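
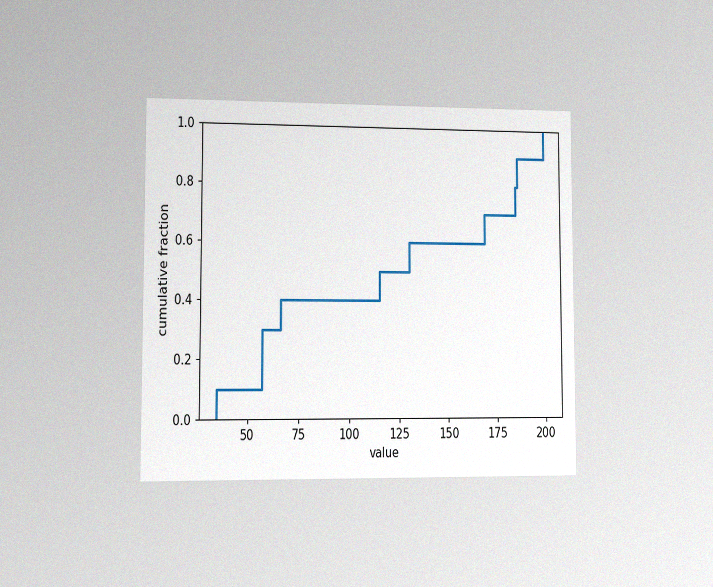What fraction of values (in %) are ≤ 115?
50%

The chart is viewed at a slight angle, with some photo noise. At x=115 the ECDF step is at 50%.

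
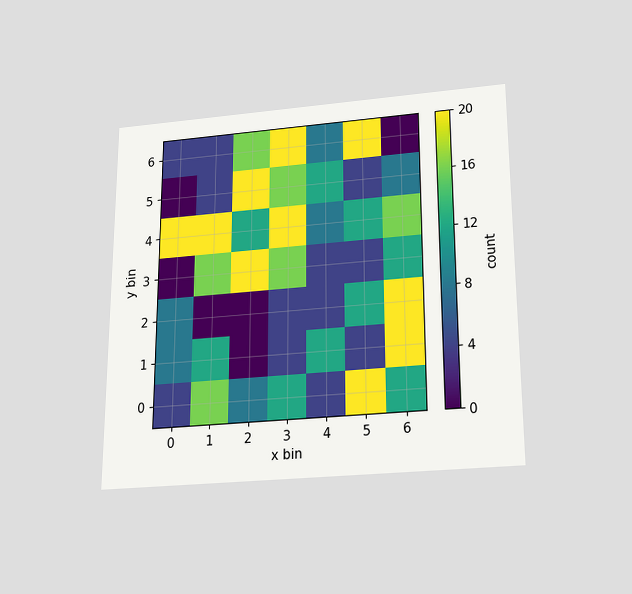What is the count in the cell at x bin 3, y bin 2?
4

The chart is viewed slightly from below. Matching the cell (3, 2) against the colorbar gives 4.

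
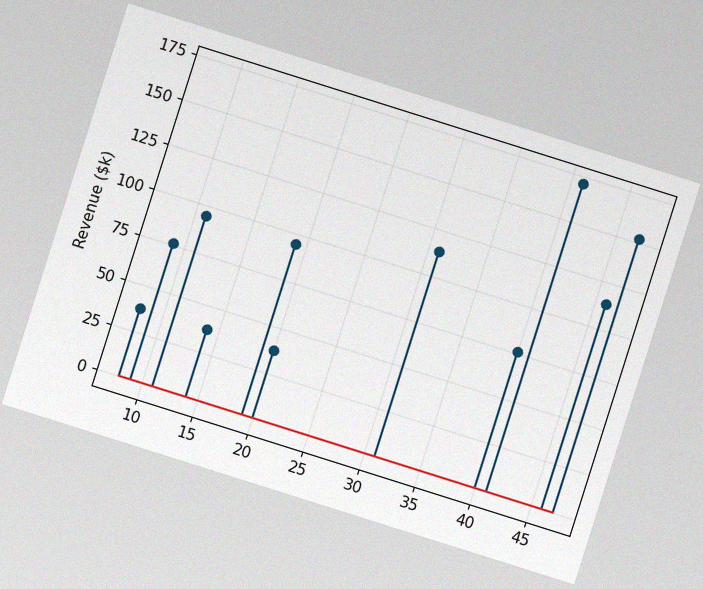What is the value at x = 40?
$76k

The chart is tilted about 18° clockwise, with some photo noise. The stem at x=40 reaches $76k.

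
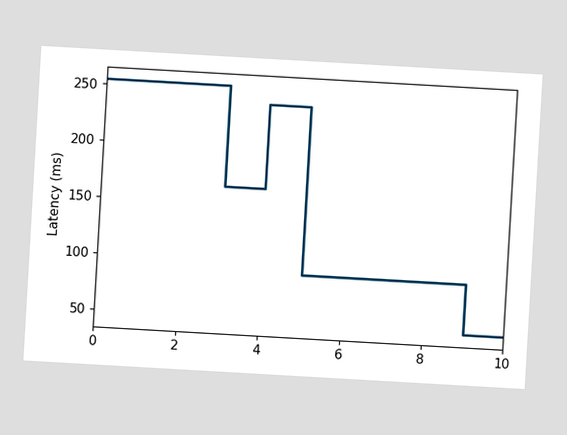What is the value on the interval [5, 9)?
The chart is tilted about 3° clockwise. On [5, 9) the step sits at 90ms.

90ms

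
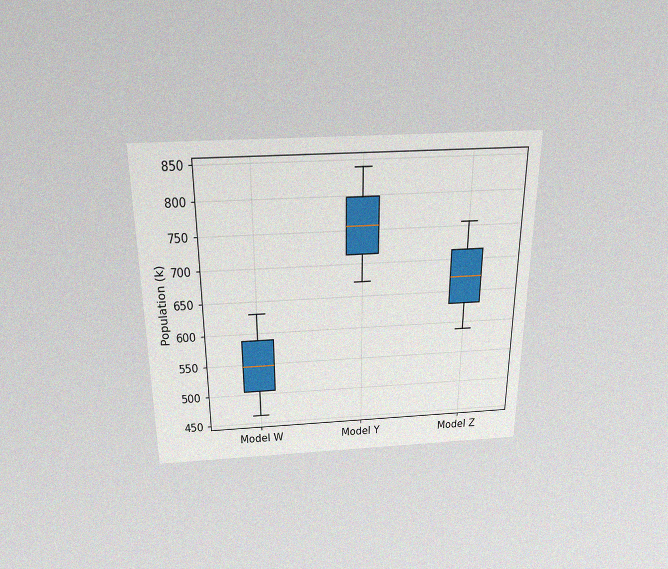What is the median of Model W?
The chart is viewed slightly from above, with some photo noise. The median line in the Model W box sits at 546k.

546k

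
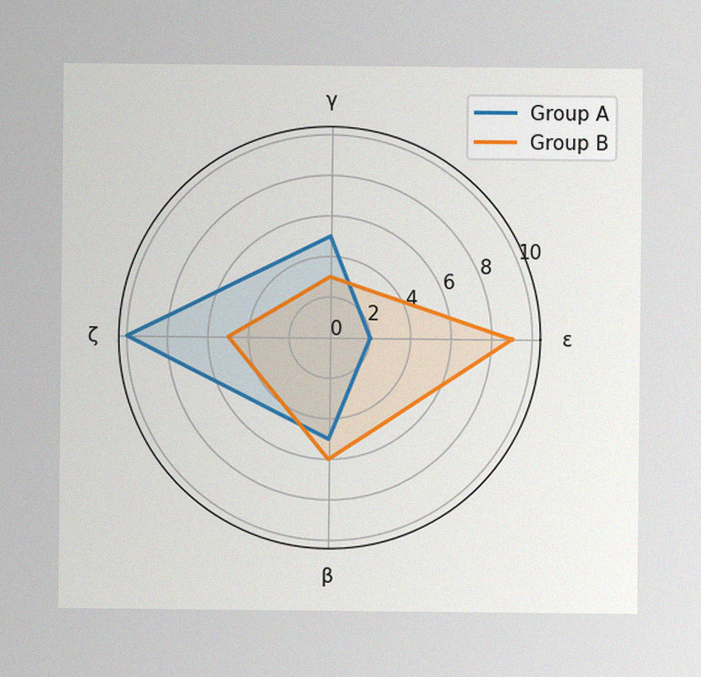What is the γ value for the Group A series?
The image has some photo noise and uneven lighting. On the γ axis, Group A reaches 5.

5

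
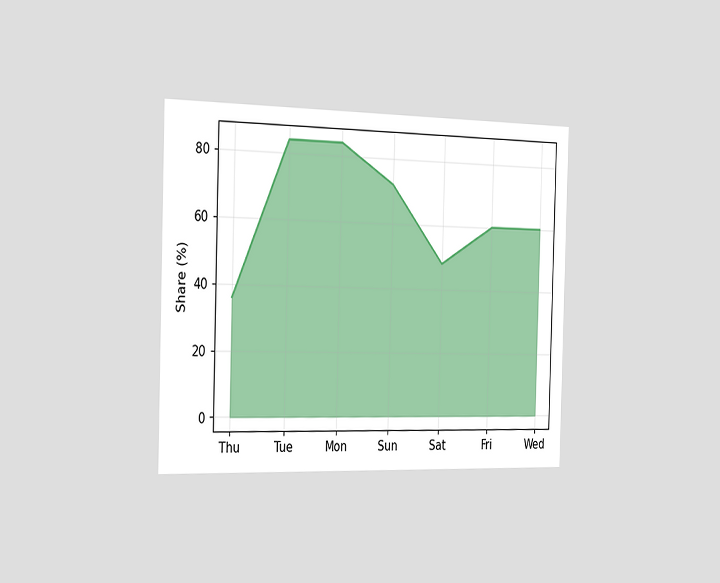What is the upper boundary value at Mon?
84%

The chart is viewed slightly from the left. At Mon the upper boundary is at 84%.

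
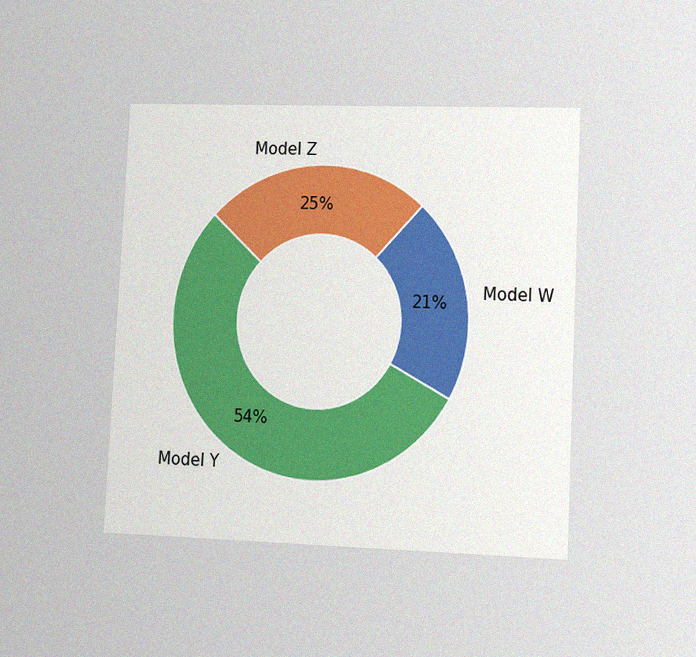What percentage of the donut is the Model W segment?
21%

The chart is tilted about 3° clockwise and viewed slightly from the right, with some photo noise. The Model W segment takes up 21% of the ring.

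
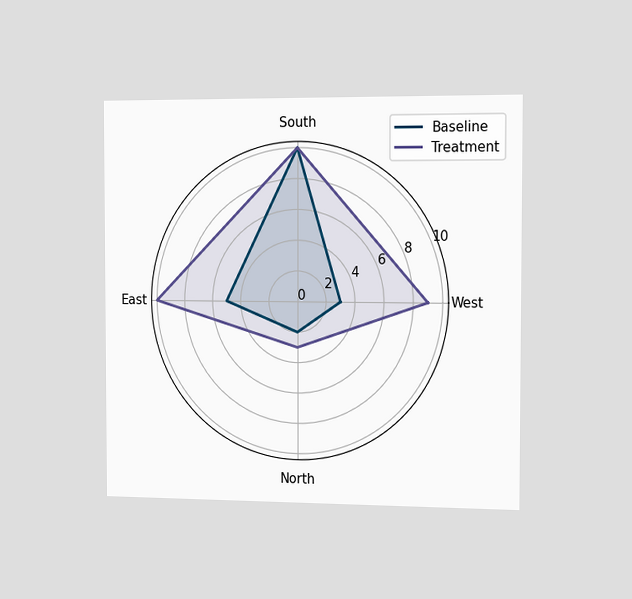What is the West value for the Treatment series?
9

The chart is viewed slightly from the right. On the West axis, Treatment reaches 9.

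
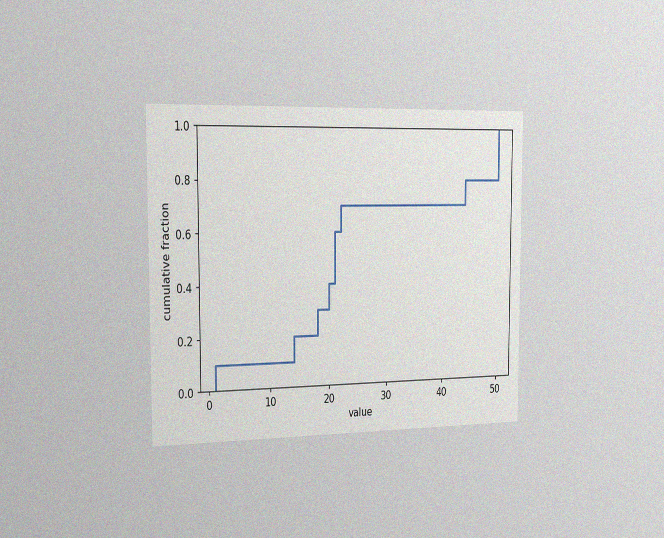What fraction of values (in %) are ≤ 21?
The chart is viewed slightly from the left, with some photo noise. At x=21 the ECDF step is at 60%.

60%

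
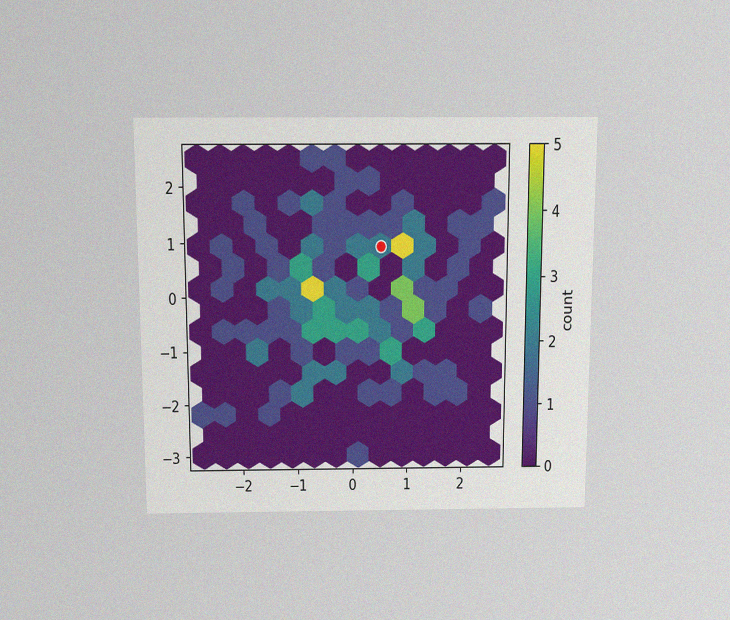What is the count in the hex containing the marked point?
2

The chart is viewed slightly from above, with some photo noise. The marked hex reads 2 on the colorbar.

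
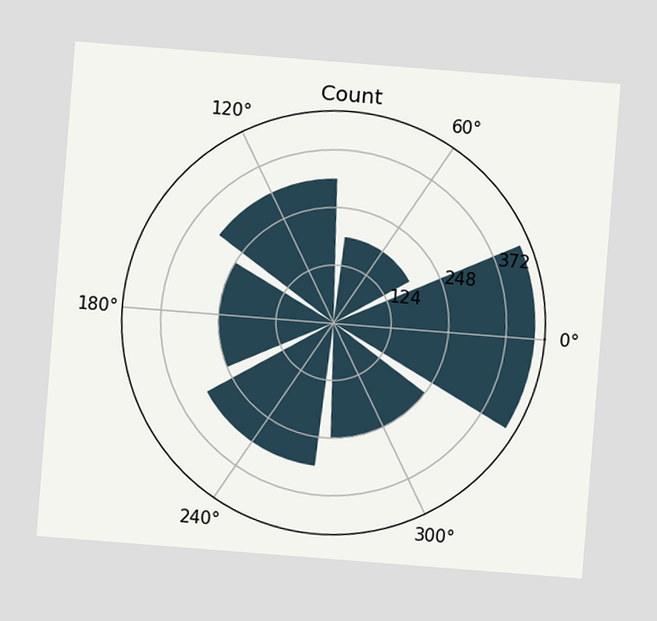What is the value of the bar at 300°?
The chart is tilted about 4° clockwise. The bar at 300° reaches 248 on the radial axis.

248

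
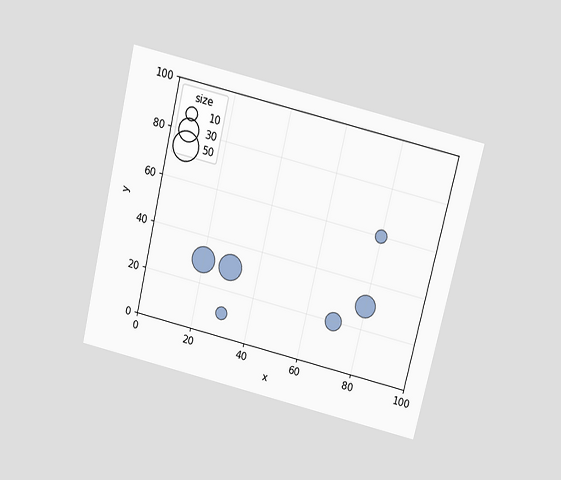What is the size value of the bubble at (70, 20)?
20

The chart is tilted about 13° clockwise and viewed slightly from above. Matching the bubble at (70, 20) against the size legend gives 20.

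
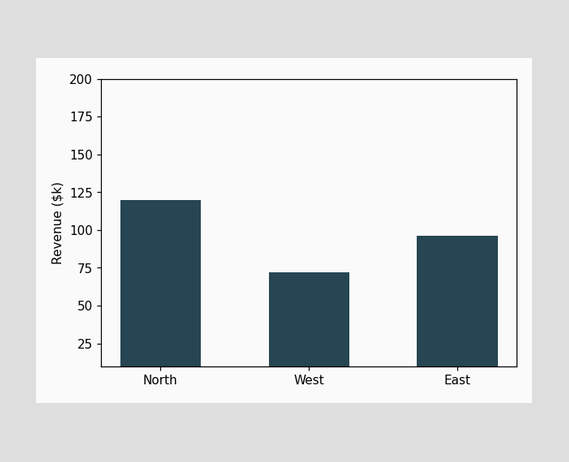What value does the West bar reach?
$72k

Reading along the chart's y-axis, the West bar reaches $72k.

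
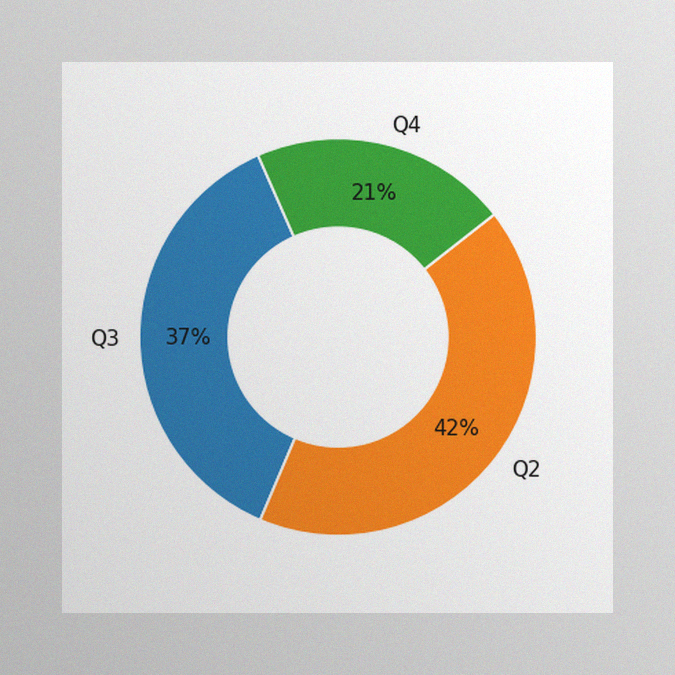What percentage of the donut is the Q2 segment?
The image has some photo noise and uneven lighting. The Q2 segment takes up 42% of the ring.

42%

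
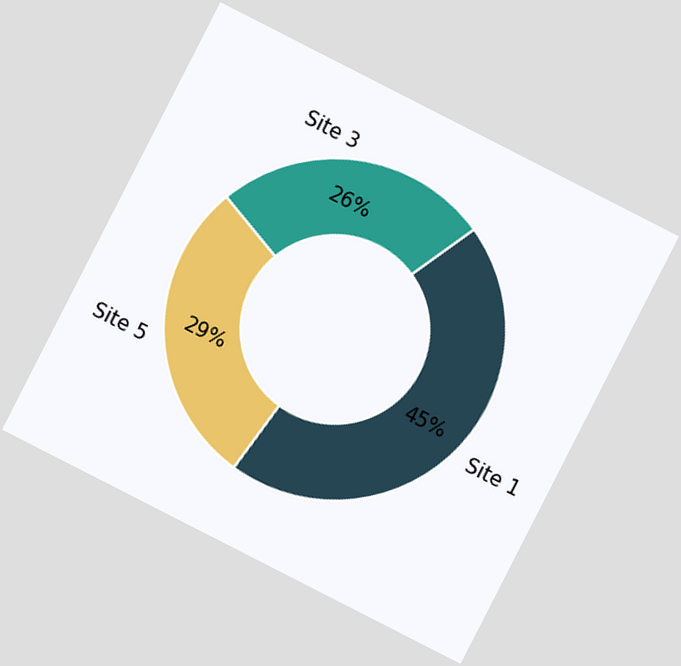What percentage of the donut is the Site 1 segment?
The chart is tilted about 27° clockwise. The Site 1 segment takes up 45% of the ring.

45%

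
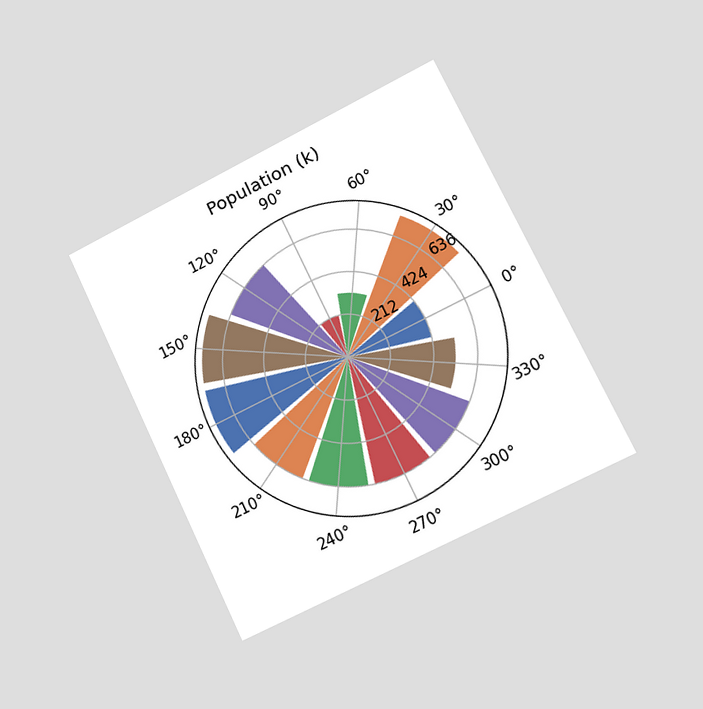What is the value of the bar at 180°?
The chart is tilted about 26° counter-clockwise and viewed slightly from the right. The bar at 180° reaches 742k on the radial axis.

742k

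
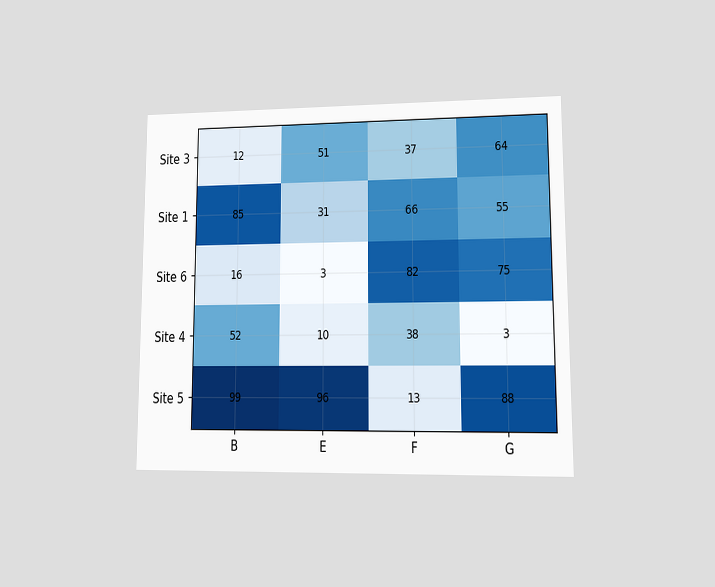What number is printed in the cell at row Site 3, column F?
The chart is viewed at a slight angle. The (Site 3, F) cell reads 37.

37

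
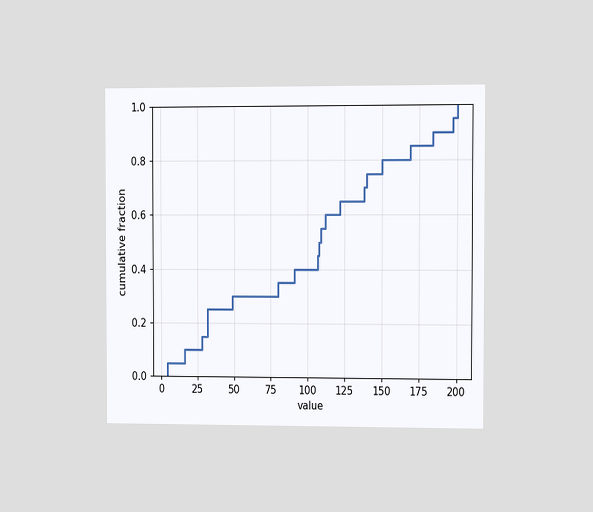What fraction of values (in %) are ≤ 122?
65%

The chart is viewed at a slight angle. At x=122 the ECDF step is at 65%.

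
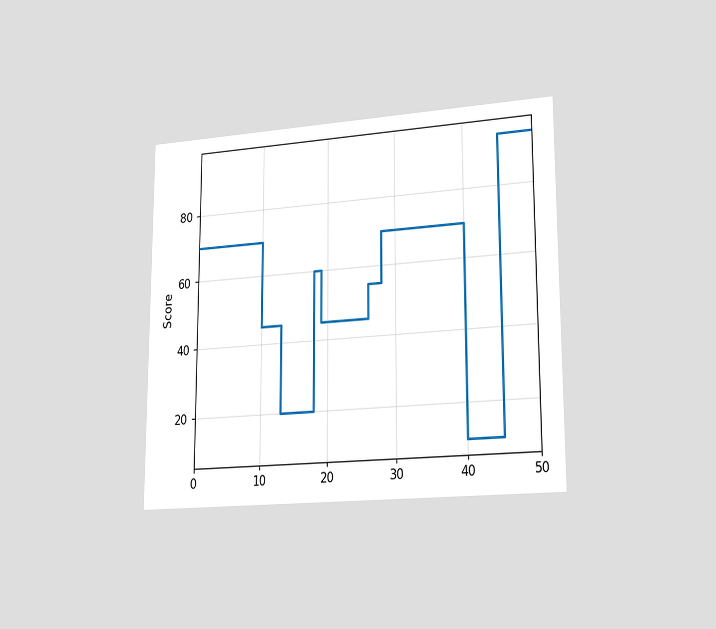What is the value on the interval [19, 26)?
The chart is viewed slightly from the right. On [19, 26) the step sits at 45.

45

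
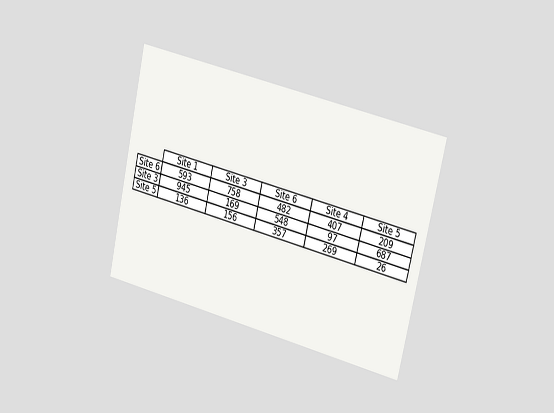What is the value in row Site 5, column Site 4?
The chart is tilted about 13° clockwise and viewed slightly from the right. The (Site 5, Site 4) cell reads 269.

269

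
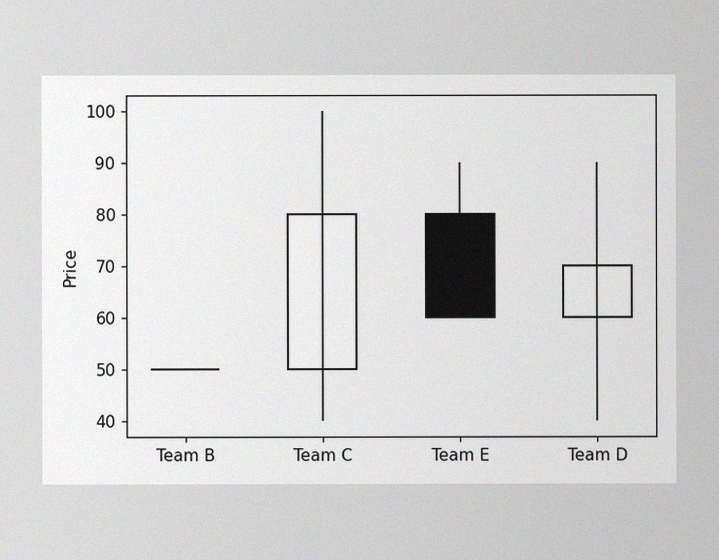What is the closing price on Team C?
The image has some photo noise and uneven lighting. The Team C candle closes at 80.

80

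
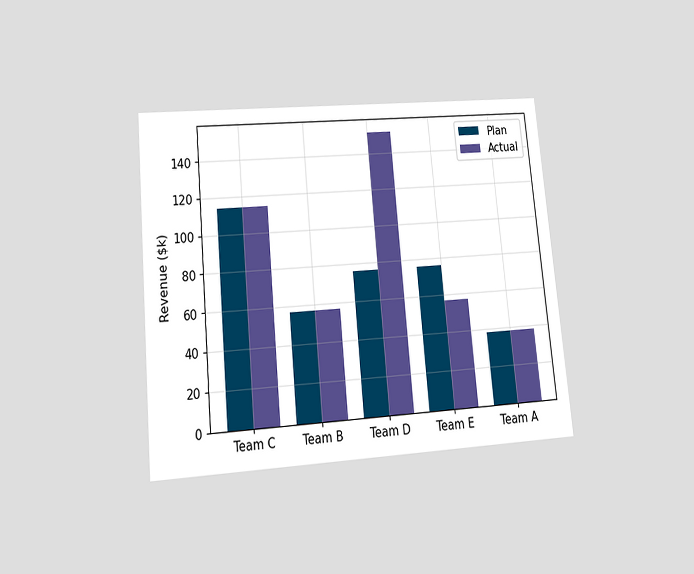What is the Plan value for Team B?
$57k

The chart is tilted about 5° counter-clockwise and viewed slightly from below. The Plan bar at Team B reaches $57k on the y-axis.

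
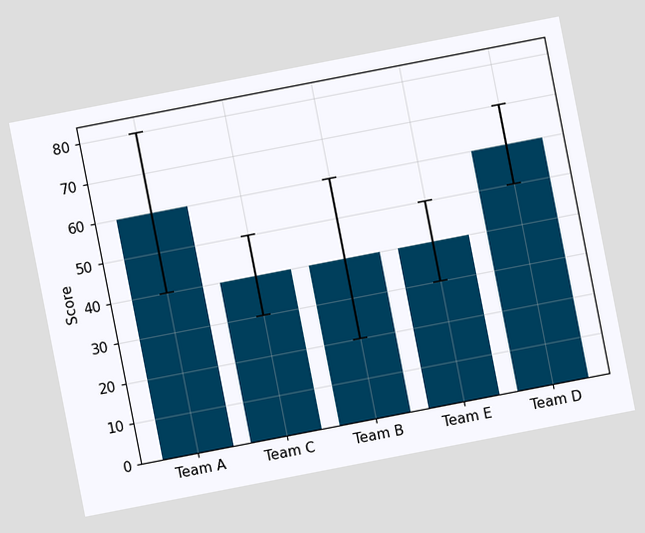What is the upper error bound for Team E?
50

The chart is tilted about 11° counter-clockwise. The Team E bar's upper whisker reaches 50.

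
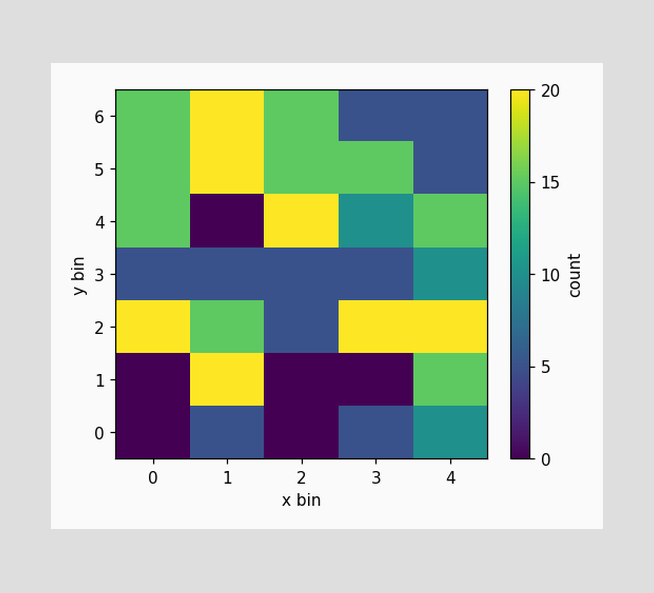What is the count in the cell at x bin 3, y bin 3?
5

Matching the cell (3, 3) against the colorbar gives 5.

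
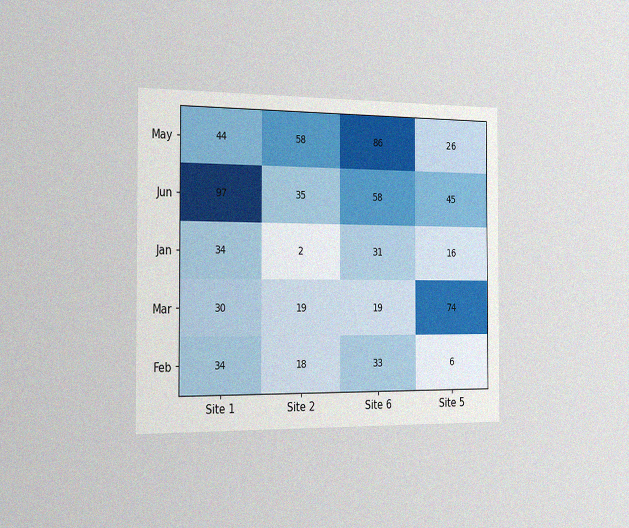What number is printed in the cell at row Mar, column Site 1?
30

The chart is viewed slightly from the left, with some photo noise. The (Mar, Site 1) cell reads 30.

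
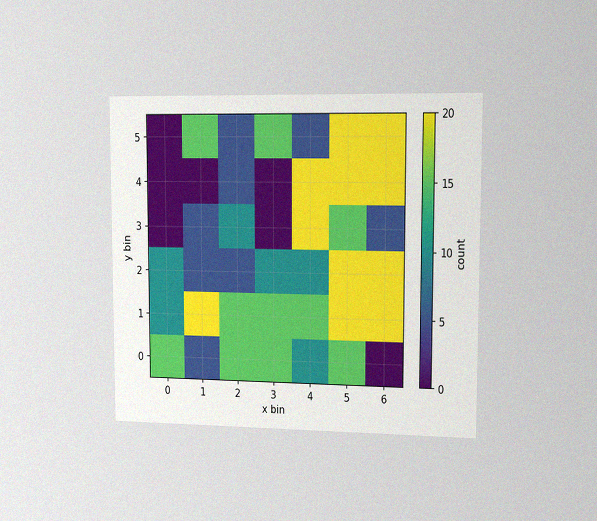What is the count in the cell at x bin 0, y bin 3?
The chart is viewed slightly from the right, with some photo noise. Matching the cell (0, 3) against the colorbar gives 0.

0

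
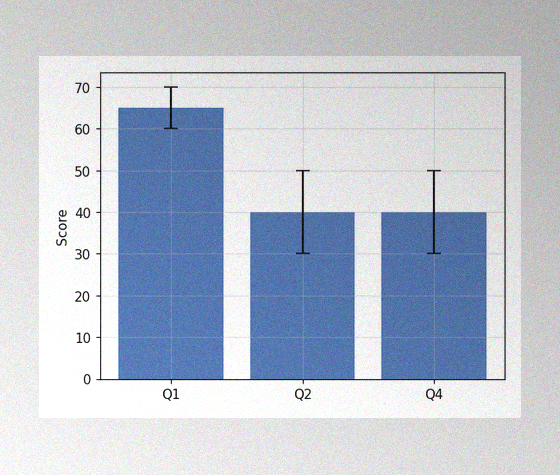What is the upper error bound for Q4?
The image has some photo noise and uneven lighting. The Q4 bar's upper whisker reaches 50.

50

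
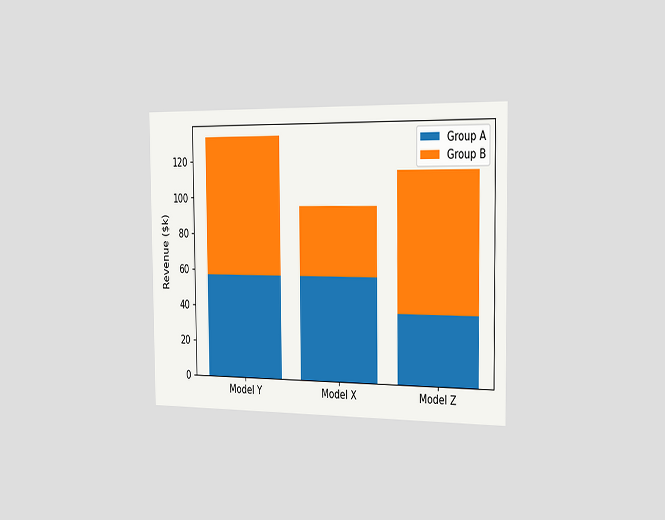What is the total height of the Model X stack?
$95k

The chart is viewed slightly from the right. The Model X stack's top reaches $95k on the y-axis.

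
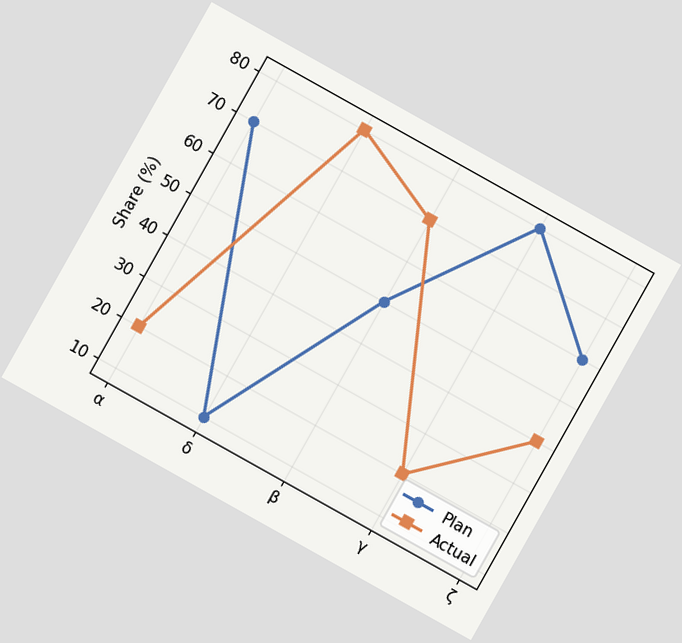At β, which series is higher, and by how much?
Actual, by 20%

The chart is tilted about 29° clockwise. At β, Actual sits above the other line by 20%.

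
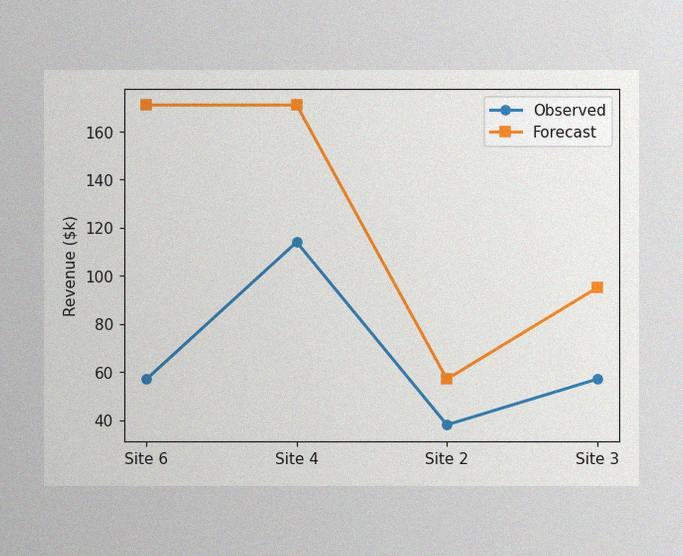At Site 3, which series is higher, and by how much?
Forecast, by $38k

The image has some photo noise and uneven lighting. At Site 3, Forecast sits above the other line by $38k.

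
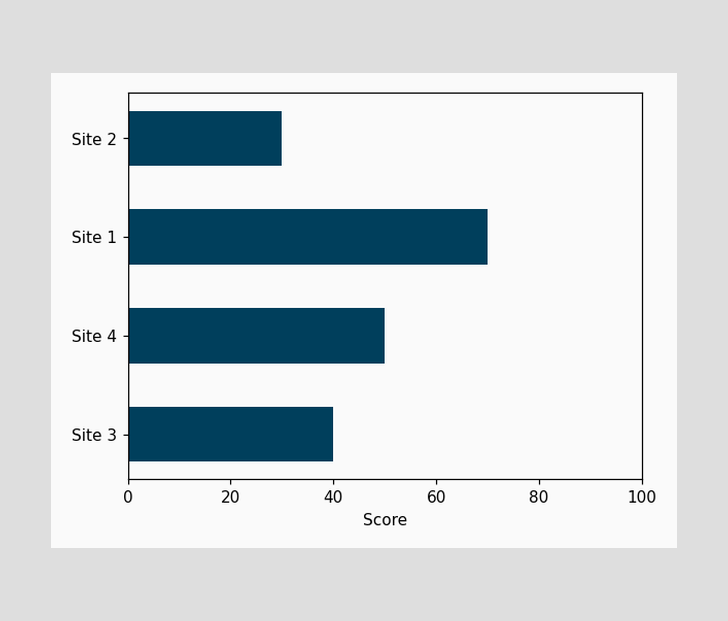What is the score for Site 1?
70

Reading along the chart's x-axis, the Site 1 bar reaches 70.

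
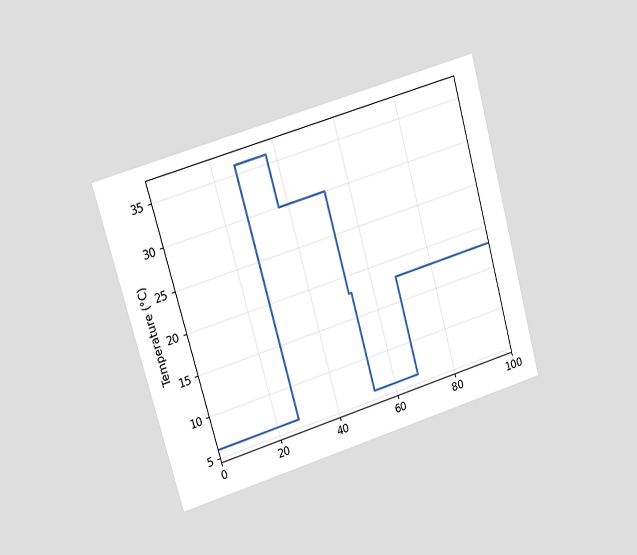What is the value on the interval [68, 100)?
18°C

The chart is tilted about 15° counter-clockwise and viewed at a slight angle. On [68, 100) the step sits at 18°C.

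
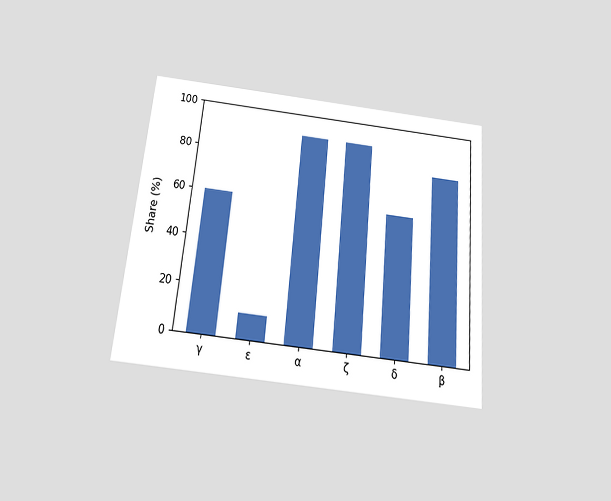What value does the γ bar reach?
The chart is tilted about 5° clockwise and viewed slightly from below. Reading along the chart's y-axis, the γ bar reaches 60%.

60%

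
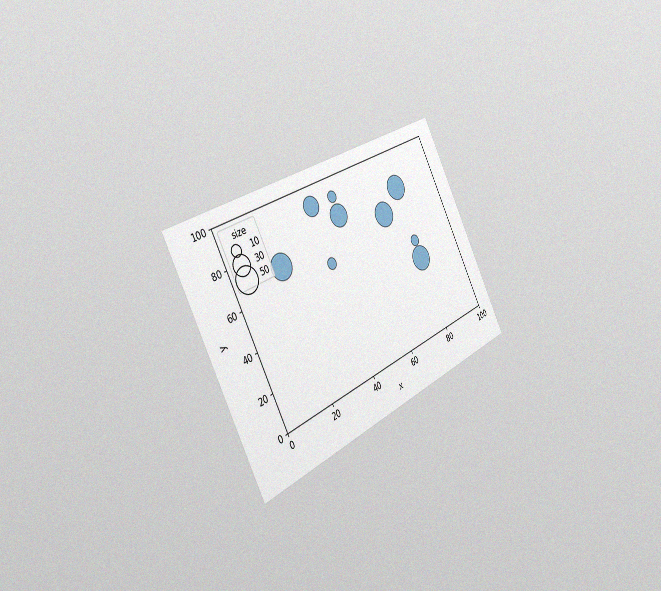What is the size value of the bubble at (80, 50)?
10

The chart is tilted about 28° counter-clockwise and viewed slightly from the left, with some photo noise. Matching the bubble at (80, 50) against the size legend gives 10.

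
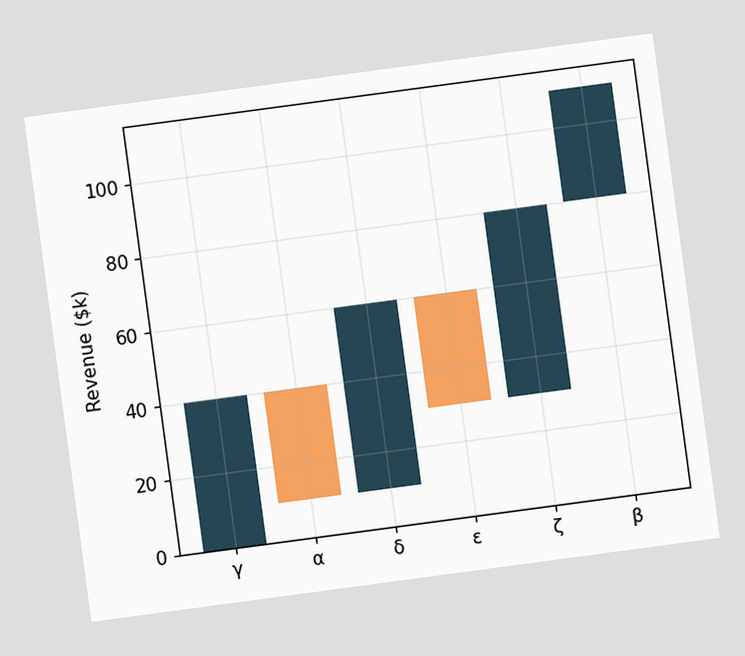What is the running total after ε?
The chart is tilted about 8° counter-clockwise. After ε the running total reaches $30k.

$30k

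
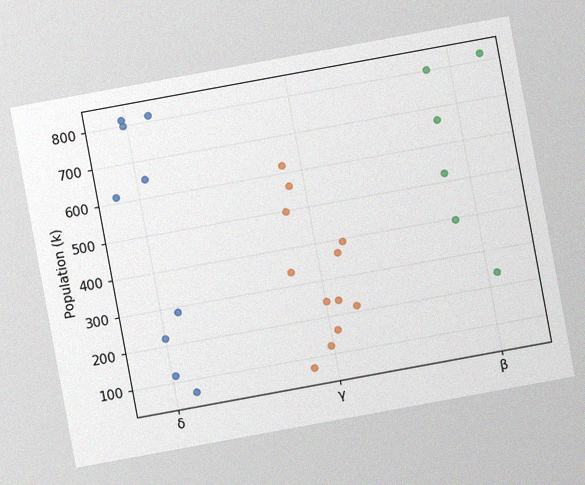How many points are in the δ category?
The chart is tilted about 10° counter-clockwise, with some photo noise. Counting the markers in the δ column gives 9.

9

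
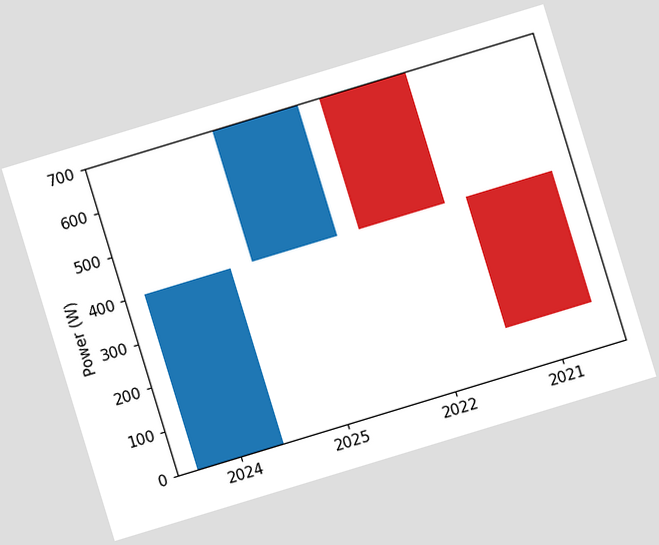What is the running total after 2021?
The chart is tilted about 17° counter-clockwise. After 2021 the running total reaches 100W.

100W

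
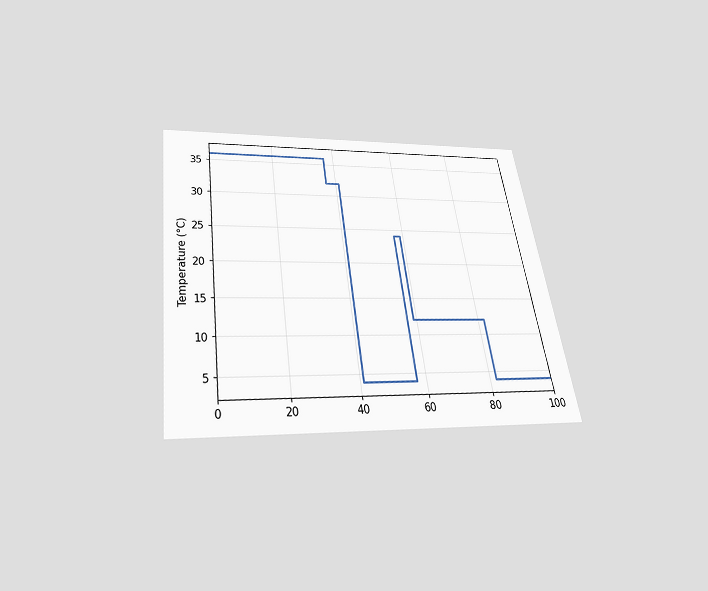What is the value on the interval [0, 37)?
The chart is tilted about 8° counter-clockwise and viewed slightly from below. On [0, 37) the step sits at 36°C.

36°C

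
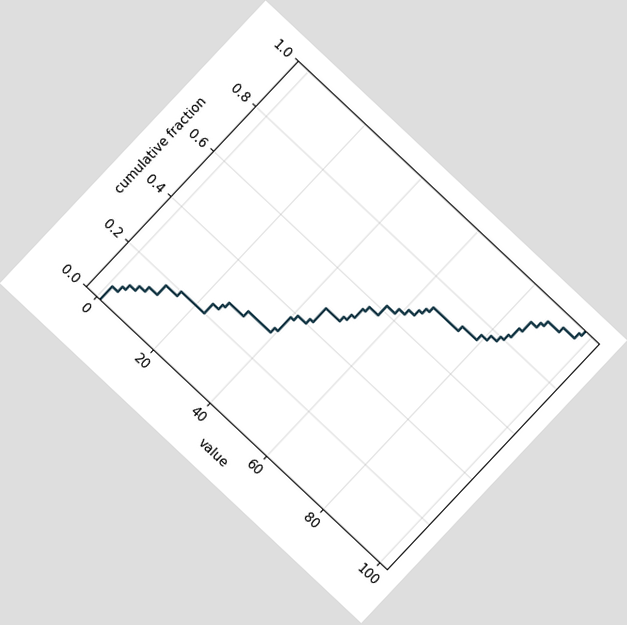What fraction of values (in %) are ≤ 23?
The chart is tilted about 43° clockwise. At x=23 the ECDF step is at 24%.

24%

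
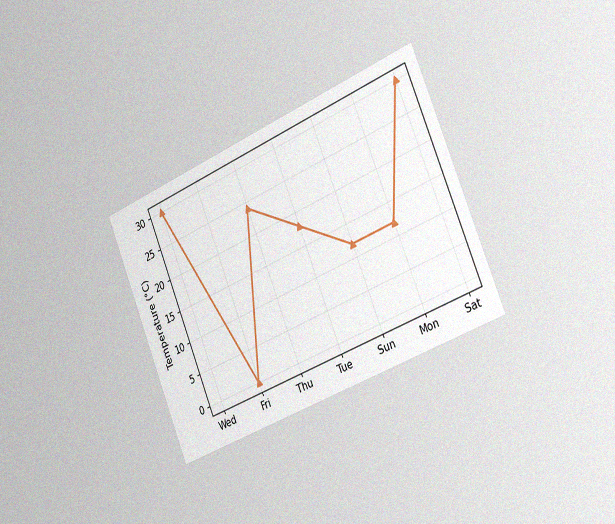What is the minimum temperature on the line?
0°C

The chart is tilted about 23° counter-clockwise and viewed slightly from the right, with some photo noise. The lowest point is at Fri, and reading across to the y-axis gives 0°C.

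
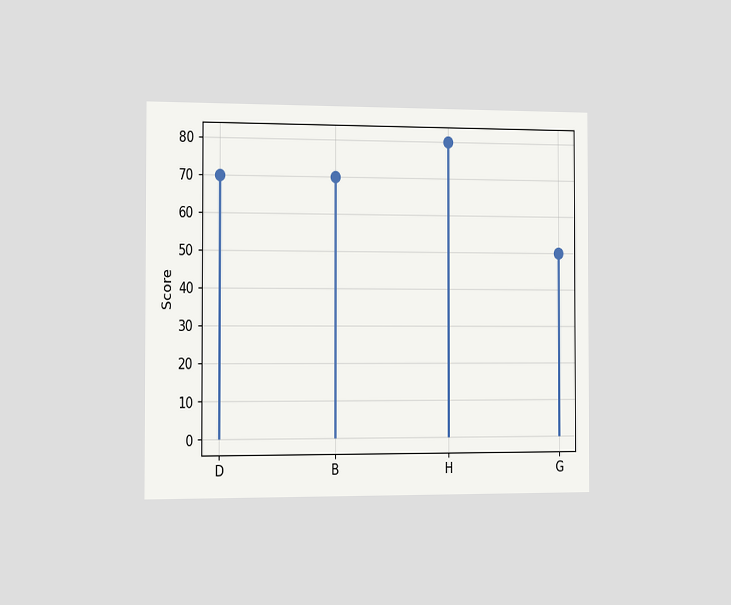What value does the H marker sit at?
The chart is viewed slightly from the left. The H marker sits at 80.

80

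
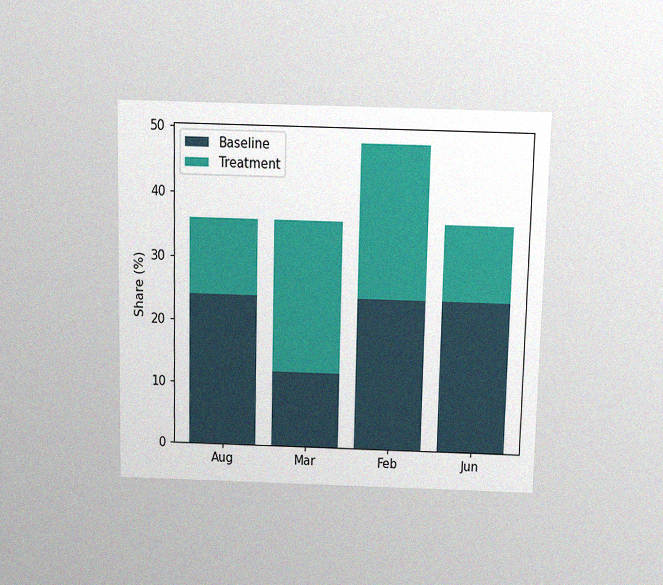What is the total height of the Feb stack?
48%

The chart is viewed slightly from above, with some photo noise. The Feb stack's top reaches 48% on the y-axis.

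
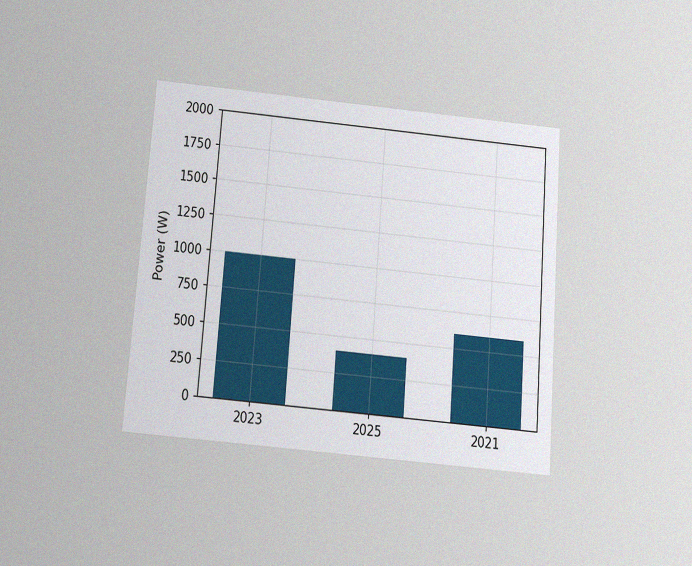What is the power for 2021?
600W

The chart is tilted about 4° clockwise and viewed slightly from below, with some photo noise. Reading along the chart's y-axis, the 2021 bar reaches 600W.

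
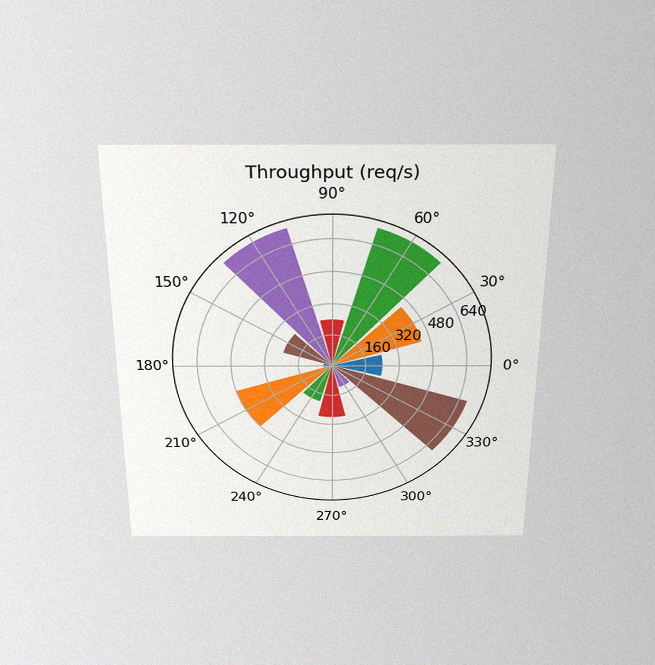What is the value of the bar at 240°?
200req/s

The chart is viewed slightly from above, with some photo noise. The bar at 240° reaches 200req/s on the radial axis.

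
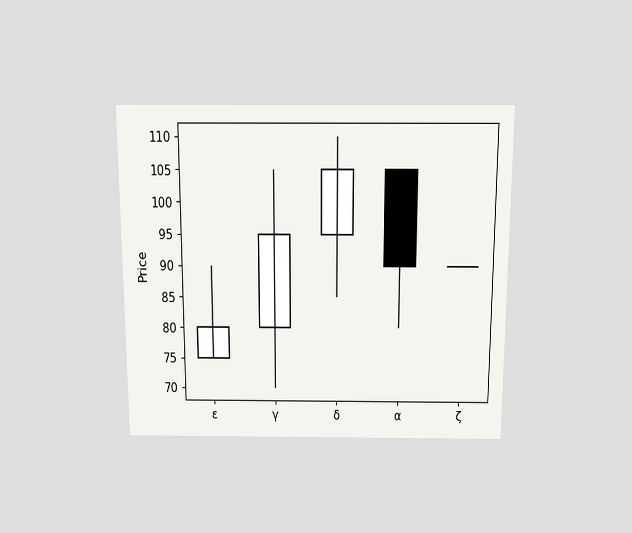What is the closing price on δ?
105

The chart is viewed slightly from above. The δ candle closes at 105.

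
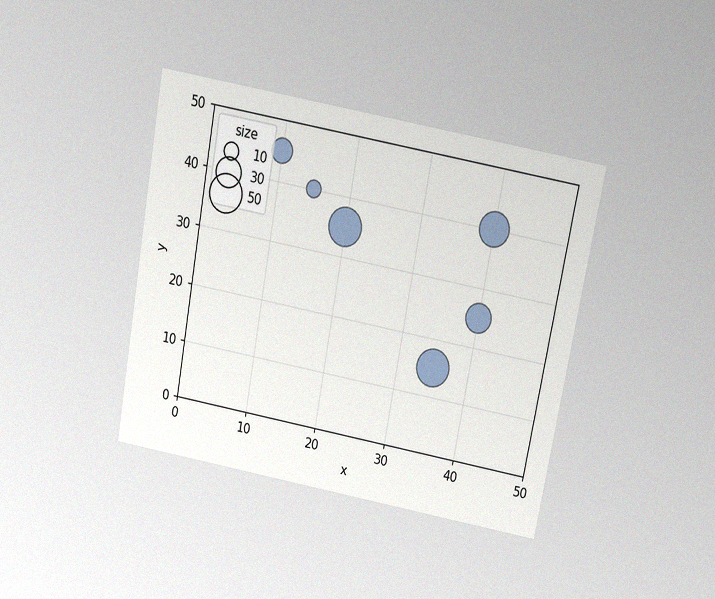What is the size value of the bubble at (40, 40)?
40

The chart is tilted about 10° clockwise and viewed slightly from above, with some photo noise. Matching the bubble at (40, 40) against the size legend gives 40.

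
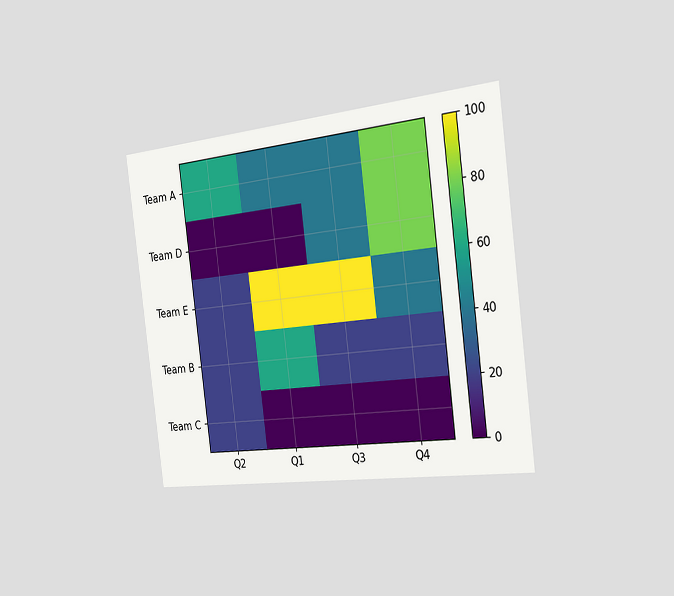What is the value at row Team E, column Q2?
20

The chart is tilted about 7° counter-clockwise and viewed slightly from the right. Matching cell (Team E, Q2) against the colorbar gives 20.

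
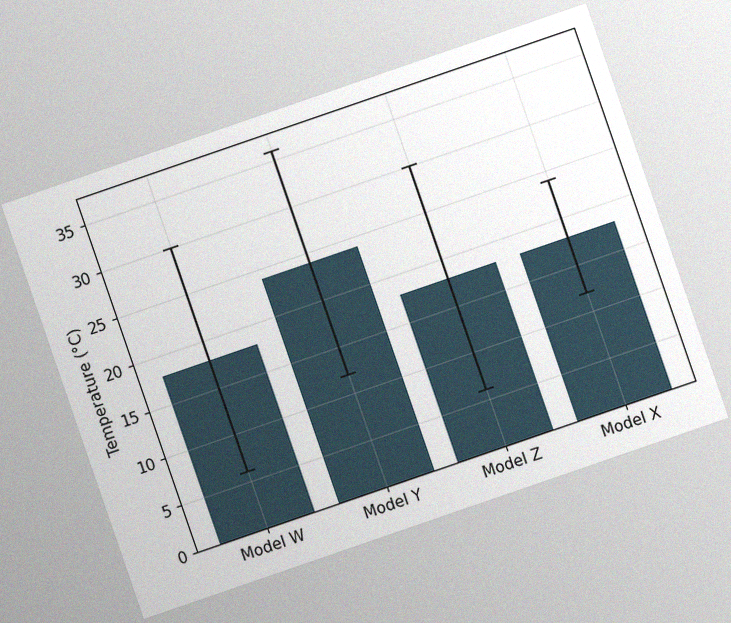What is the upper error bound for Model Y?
The chart is tilted about 19° counter-clockwise, with some photo noise. The Model Y bar's upper whisker reaches 36°C.

36°C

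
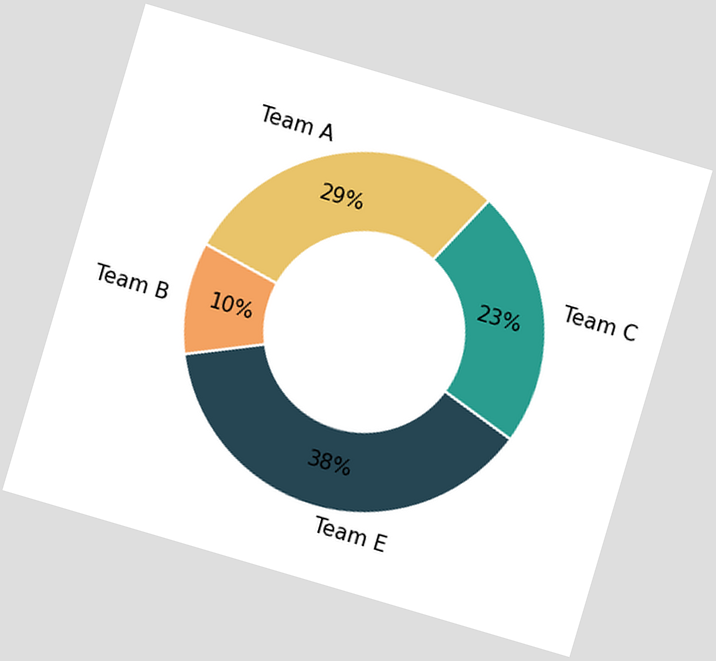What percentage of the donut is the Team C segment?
23%

The chart is tilted about 16° clockwise. The Team C segment takes up 23% of the ring.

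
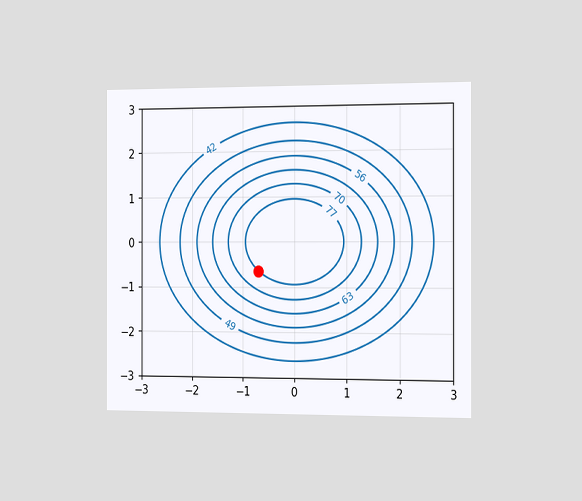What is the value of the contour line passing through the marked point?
77

The chart is viewed slightly from the right. The marked point sits on the contour labelled 77.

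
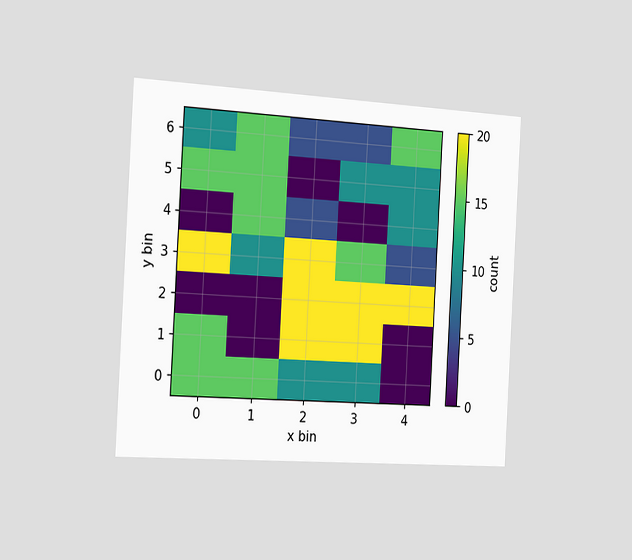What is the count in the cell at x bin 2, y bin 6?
5

The chart is tilted about 3° clockwise and viewed slightly from the left. Matching the cell (2, 6) against the colorbar gives 5.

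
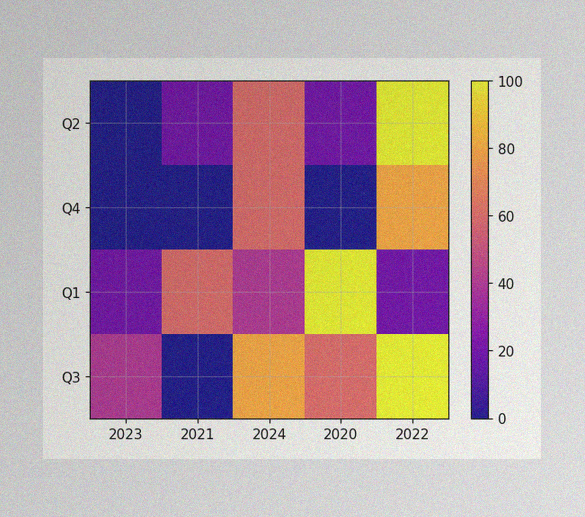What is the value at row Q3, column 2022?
100

The image has some photo noise and uneven lighting. Matching cell (Q3, 2022) against the colorbar gives 100.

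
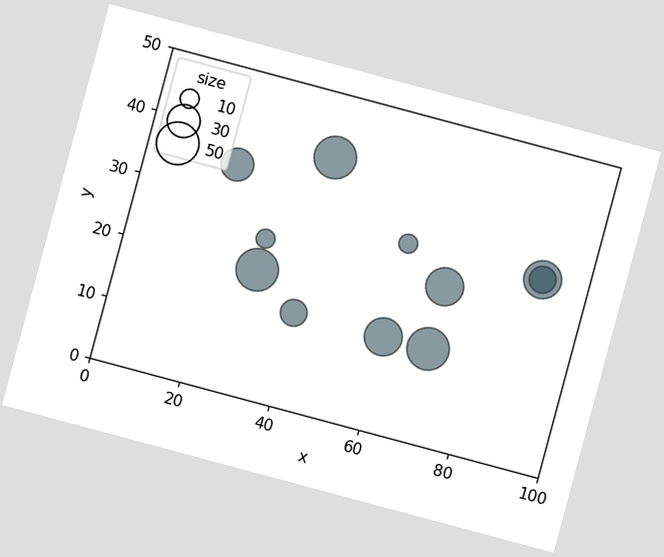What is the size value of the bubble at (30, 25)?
10

The chart is tilted about 15° clockwise. Matching the bubble at (30, 25) against the size legend gives 10.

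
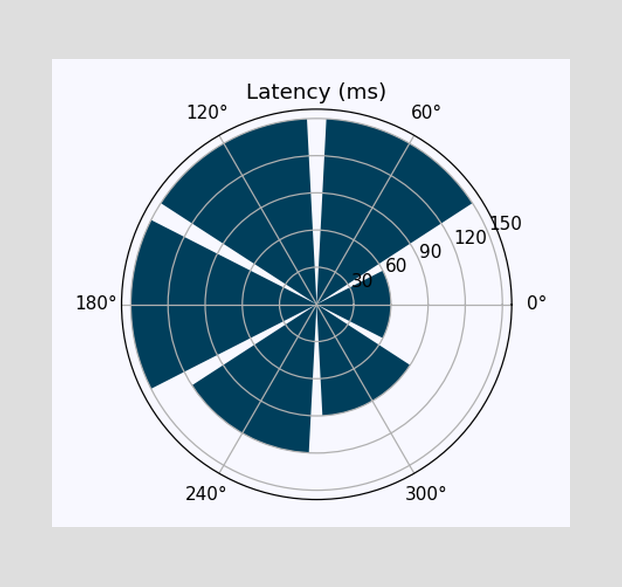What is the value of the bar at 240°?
120ms

The bar at 240° reaches 120ms on the radial axis.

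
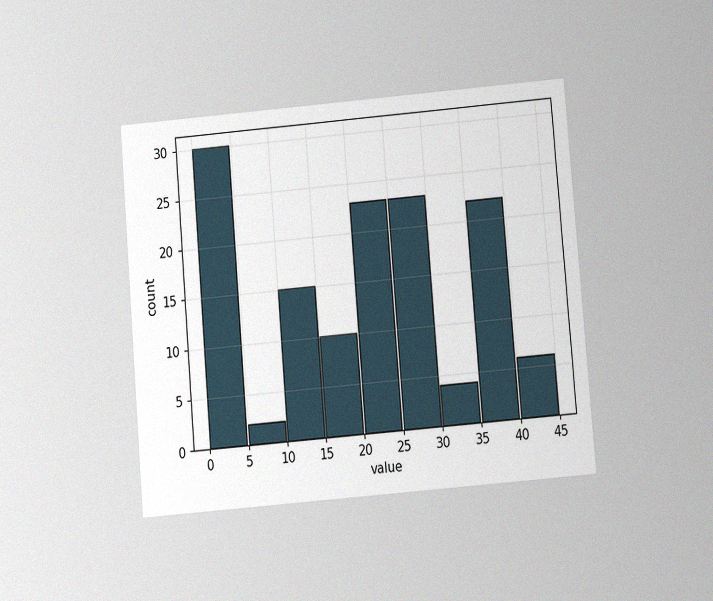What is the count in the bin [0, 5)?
30

The chart is tilted about 5° counter-clockwise and viewed slightly from below, with some photo noise. The [0, 5) bin has height 30.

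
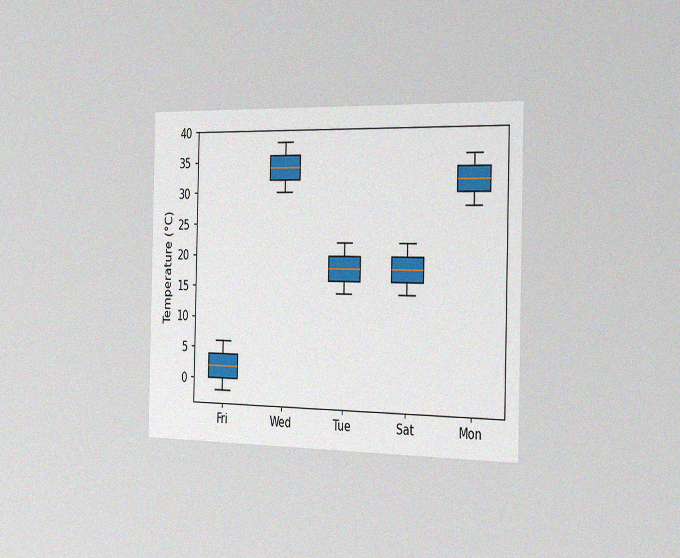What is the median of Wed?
34°C

The chart is viewed slightly from the right, with some photo noise. The median line in the Wed box sits at 34°C.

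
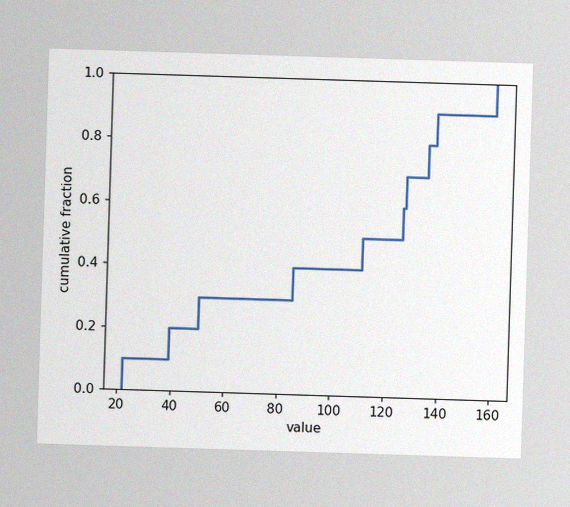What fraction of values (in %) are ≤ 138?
The image has some photo noise and uneven lighting. At x=138 the ECDF step is at 90%.

90%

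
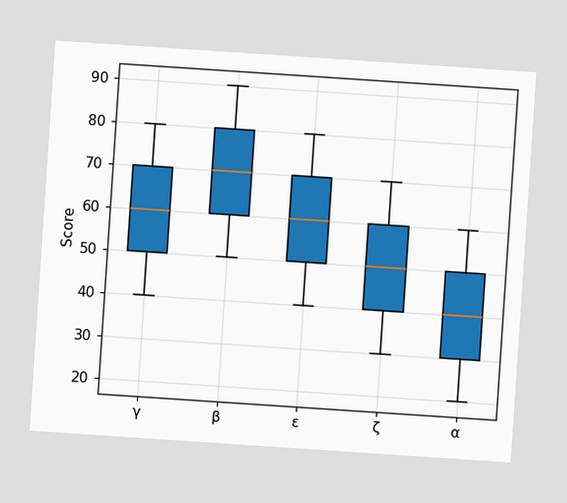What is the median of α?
40

The chart is tilted about 4° clockwise. The median line in the α box sits at 40.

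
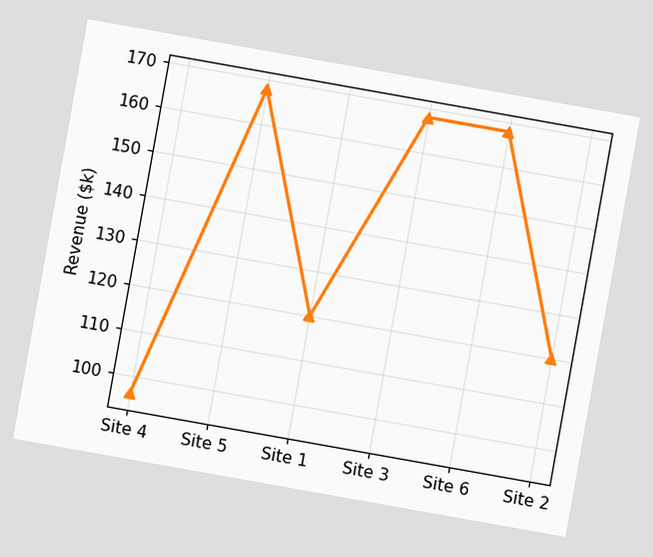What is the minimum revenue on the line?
The chart is tilted about 10° clockwise. The lowest point is at Site 4, and reading across to the y-axis gives $96k.

$96k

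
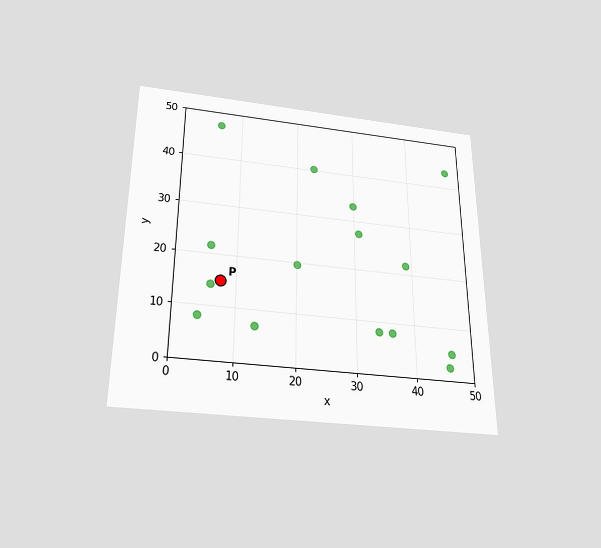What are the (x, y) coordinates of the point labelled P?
(7.5, 15)

The chart is viewed slightly from below. Following the gridlines from P to each axis, P sits at (7.5, 15).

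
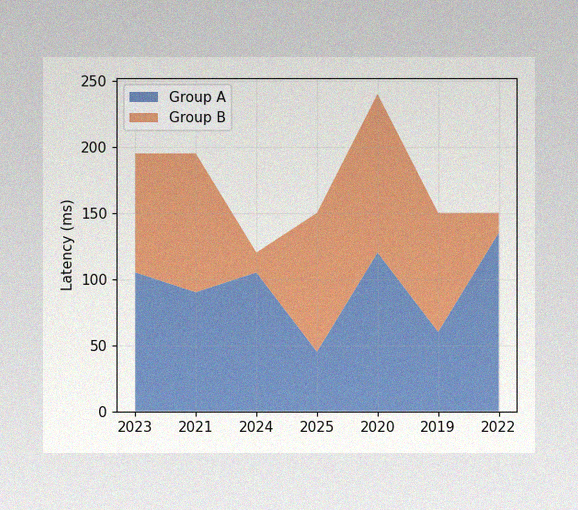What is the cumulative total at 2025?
150ms

The image has some photo noise and uneven lighting. The stacked total at 2025 reaches 150ms.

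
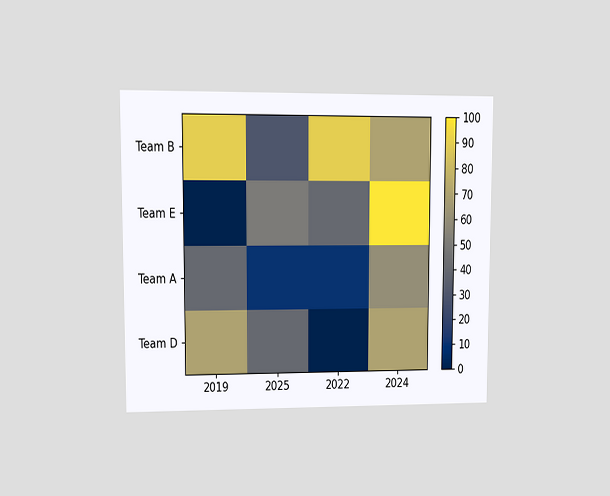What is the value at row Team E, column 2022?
40

The chart is viewed at a slight angle. Matching cell (Team E, 2022) against the colorbar gives 40.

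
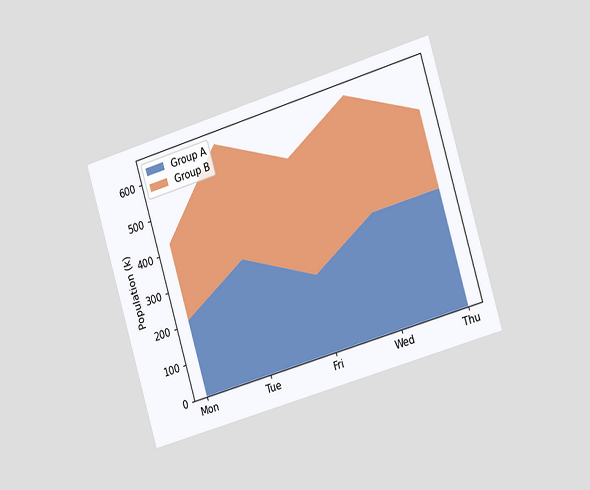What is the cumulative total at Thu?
The chart is tilted about 17° counter-clockwise and viewed slightly from the right. The stacked total at Thu reaches 530k.

530k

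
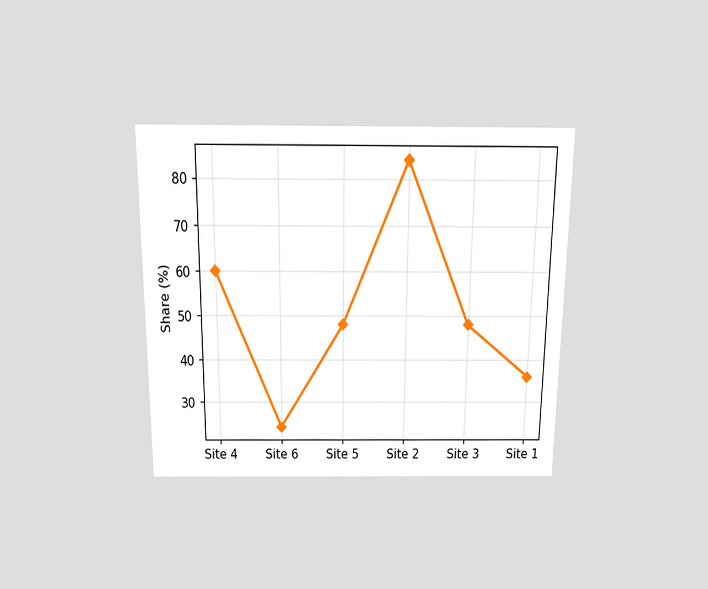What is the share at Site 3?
48%

The chart is viewed slightly from above. At Site 3, the line is at 48%.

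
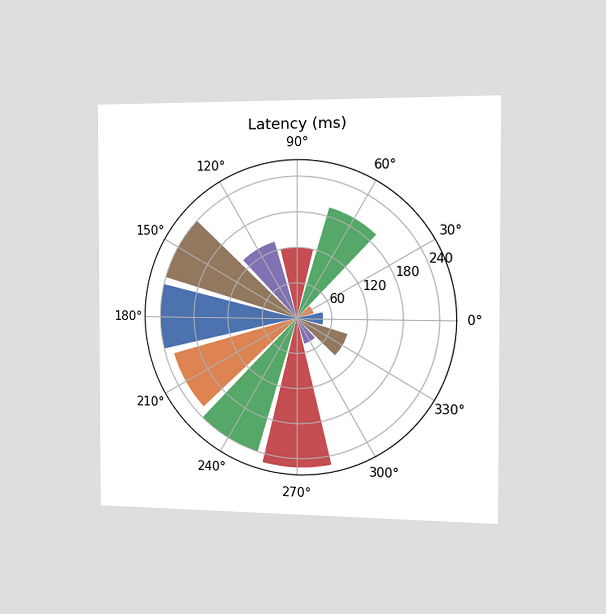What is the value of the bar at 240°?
240ms

The chart is viewed slightly from the right. The bar at 240° reaches 240ms on the radial axis.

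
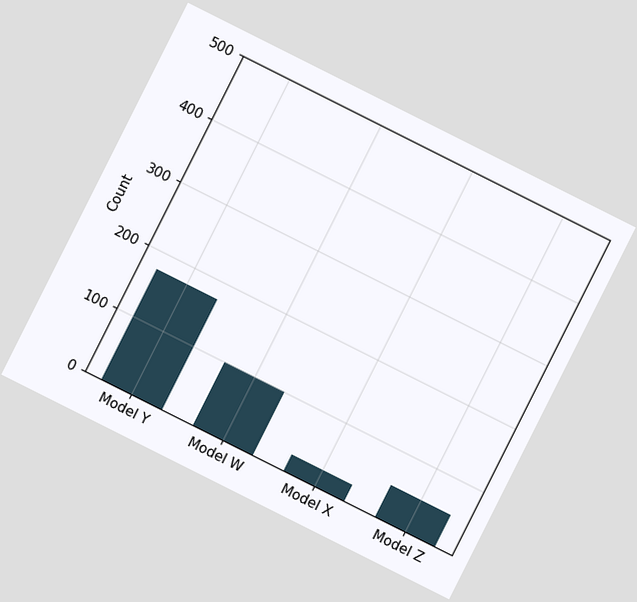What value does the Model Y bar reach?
The chart is tilted about 27° clockwise. Reading along the chart's y-axis, the Model Y bar reaches 175.

175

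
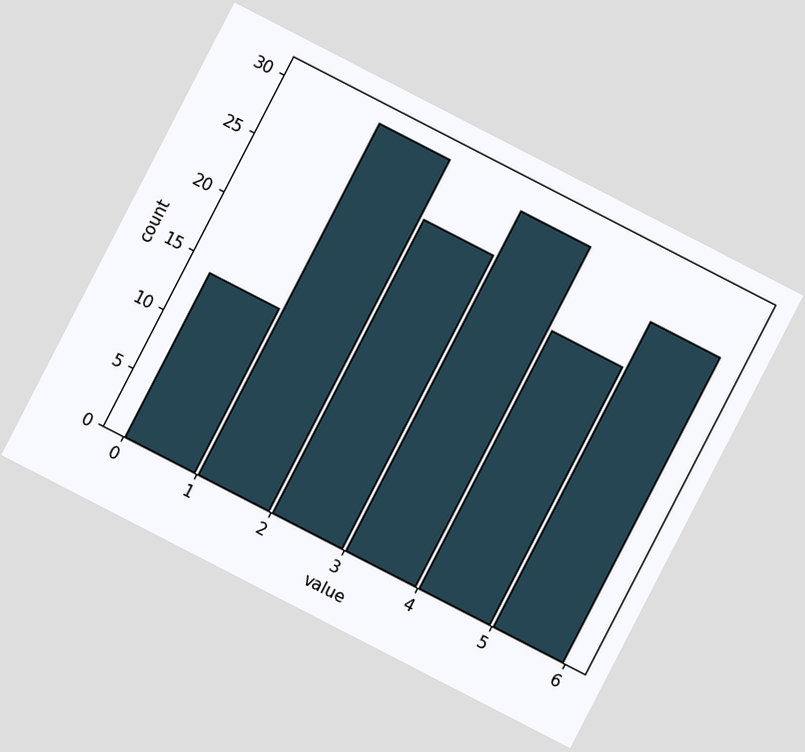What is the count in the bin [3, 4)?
The chart is tilted about 27° clockwise. The [3, 4) bin has height 29.

29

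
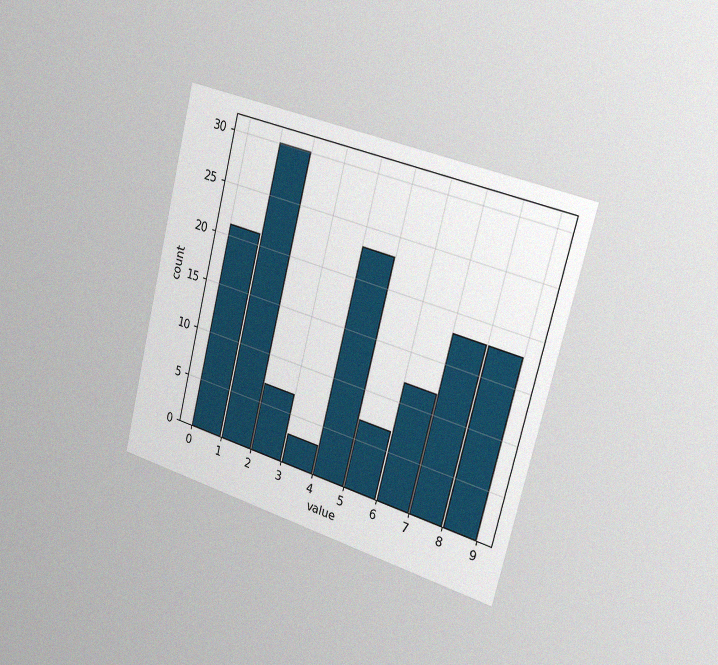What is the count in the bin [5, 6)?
The chart is tilted about 14° clockwise and viewed slightly from the right, with some photo noise. The [5, 6) bin has height 7.

7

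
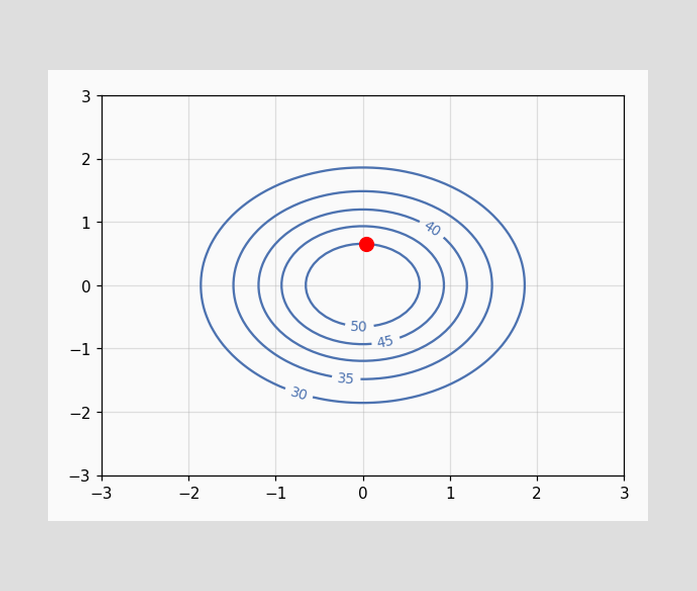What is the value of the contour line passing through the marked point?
50

The marked point sits on the contour labelled 50.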